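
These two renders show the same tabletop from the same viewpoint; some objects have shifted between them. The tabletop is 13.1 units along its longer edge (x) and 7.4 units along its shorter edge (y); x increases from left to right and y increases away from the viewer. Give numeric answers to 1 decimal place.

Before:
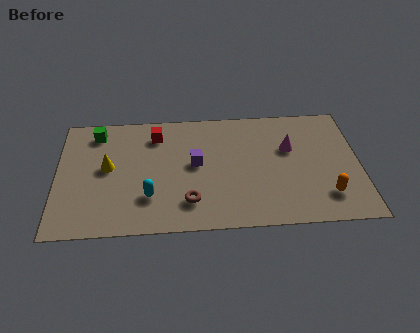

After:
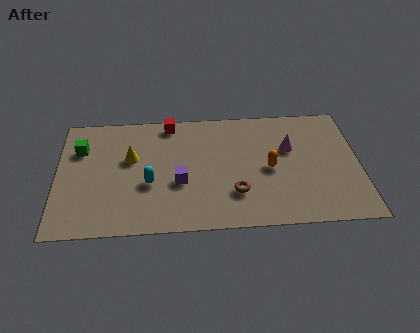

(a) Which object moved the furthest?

the orange capsule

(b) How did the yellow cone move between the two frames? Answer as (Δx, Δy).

(1.0, 0.5)

The yellow cone started near (2.2, 4.0) and ended near (3.2, 4.5).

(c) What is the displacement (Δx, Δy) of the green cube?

(-0.7, -1.0)

The green cube was at about (1.7, 6.2) and moved to about (1.0, 5.2).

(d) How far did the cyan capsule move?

0.8

The cyan capsule was near (4.0, 2.1) before and (4.0, 2.9) after, so it travelled √(0.0² + 0.8²) ≈ 0.8 units.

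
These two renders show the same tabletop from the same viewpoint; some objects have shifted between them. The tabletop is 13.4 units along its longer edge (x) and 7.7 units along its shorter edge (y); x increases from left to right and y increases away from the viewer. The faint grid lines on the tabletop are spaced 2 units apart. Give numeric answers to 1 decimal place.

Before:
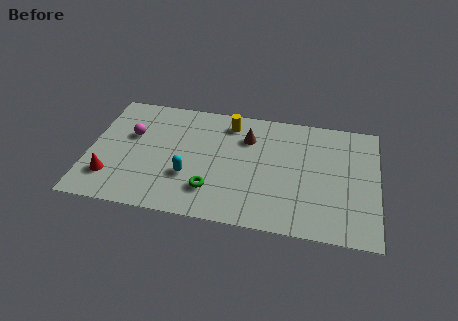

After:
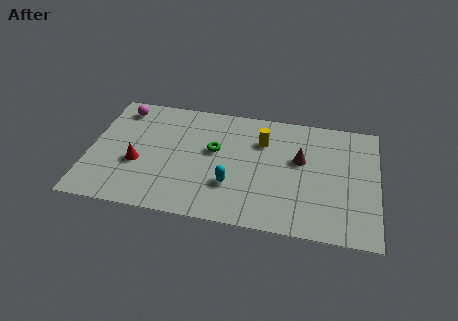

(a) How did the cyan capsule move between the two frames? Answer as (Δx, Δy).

(2.0, -0.2)

The cyan capsule was at about (4.7, 2.6) and moved to about (6.7, 2.4).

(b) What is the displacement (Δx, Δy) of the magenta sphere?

(-0.6, 1.7)

From the two frames, the magenta sphere sits at roughly (1.9, 4.8) before and (1.3, 6.5) after.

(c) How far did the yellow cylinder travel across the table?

1.8

The yellow cylinder moved from about (6.4, 6.4) to (8.0, 5.5), a distance of √(1.6² + 0.9²) ≈ 1.8.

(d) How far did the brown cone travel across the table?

2.7

The brown cone moved from about (7.3, 5.6) to (9.8, 4.6), a distance of √(2.5² + 1.0²) ≈ 2.7.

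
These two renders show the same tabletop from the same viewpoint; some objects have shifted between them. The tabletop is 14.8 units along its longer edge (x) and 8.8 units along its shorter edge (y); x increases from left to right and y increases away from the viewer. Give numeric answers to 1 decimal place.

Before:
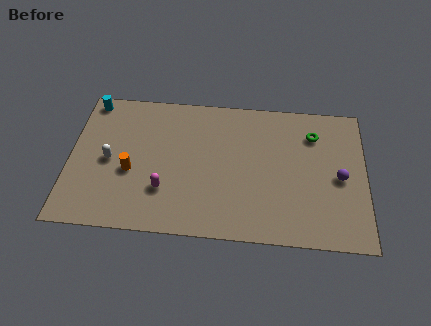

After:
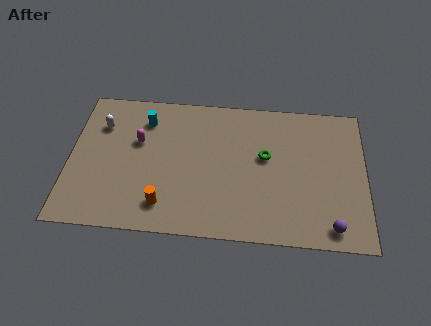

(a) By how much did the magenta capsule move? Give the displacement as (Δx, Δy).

(-1.4, 2.9)

From the two frames, the magenta capsule sits at roughly (4.8, 2.6) before and (3.4, 5.5) after.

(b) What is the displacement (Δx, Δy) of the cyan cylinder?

(2.8, -1.0)

The cyan cylinder was at about (0.9, 7.9) and moved to about (3.7, 6.9).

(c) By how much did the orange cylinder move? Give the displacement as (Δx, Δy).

(1.7, -1.9)

From the two frames, the orange cylinder sits at roughly (3.1, 3.6) before and (4.8, 1.7) after.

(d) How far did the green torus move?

2.9

From (12.2, 6.7) to (9.8, 5.1), the green torus covered √(2.4² + 1.6²) ≈ 2.9 units.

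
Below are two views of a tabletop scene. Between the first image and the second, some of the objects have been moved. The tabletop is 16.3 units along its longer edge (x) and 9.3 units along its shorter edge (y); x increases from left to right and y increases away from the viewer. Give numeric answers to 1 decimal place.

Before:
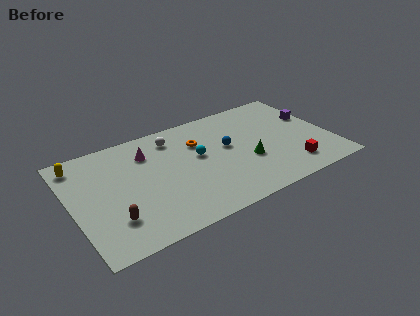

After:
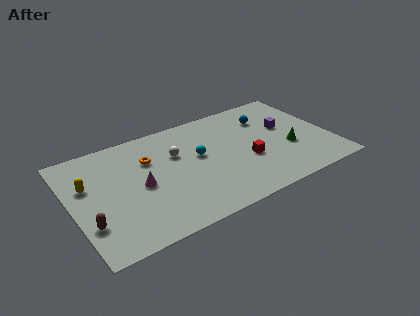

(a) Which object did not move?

the cyan sphere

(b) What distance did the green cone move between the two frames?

2.7

The green cone moved from about (10.9, 3.5) to (13.6, 3.5), a distance of √(2.7² + 0.0²) ≈ 2.7.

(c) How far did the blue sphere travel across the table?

3.2

The blue sphere was near (9.9, 5.3) before and (12.7, 6.9) after, so it travelled √(2.8² + 1.6²) ≈ 3.2 units.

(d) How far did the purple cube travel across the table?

1.8

The purple cube moved from about (15.5, 5.8) to (13.7, 5.5), a distance of √(1.8² + 0.3²) ≈ 1.8.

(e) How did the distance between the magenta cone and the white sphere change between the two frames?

+1.2

The distance was about 1.8 in the first image and 3.0 in the second, so they moved 1.2 units further apart.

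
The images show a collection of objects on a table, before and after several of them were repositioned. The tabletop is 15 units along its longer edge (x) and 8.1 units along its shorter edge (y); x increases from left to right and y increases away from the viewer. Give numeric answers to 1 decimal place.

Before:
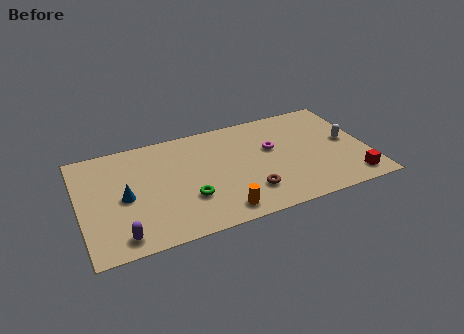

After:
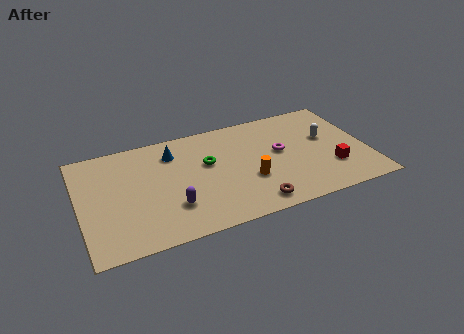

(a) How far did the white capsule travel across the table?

1.2

The white capsule was near (14.0, 4.2) before and (13.0, 4.8) after, so it travelled √(1.0² + 0.6²) ≈ 1.2 units.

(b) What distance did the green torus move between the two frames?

2.6

The green torus was near (5.5, 2.6) before and (6.7, 4.9) after, so it travelled √(1.2² + 2.3²) ≈ 2.6 units.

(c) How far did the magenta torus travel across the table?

0.6

The magenta torus was near (10.1, 4.9) before and (10.5, 4.5) after, so it travelled √(0.4² + 0.4²) ≈ 0.6 units.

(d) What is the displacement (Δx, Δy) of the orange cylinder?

(1.7, 1.8)

From the two frames, the orange cylinder sits at roughly (7.0, 1.1) before and (8.7, 2.9) after.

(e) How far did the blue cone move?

3.7

The blue cone moved from about (2.3, 3.8) to (5.0, 6.3), a distance of √(2.7² + 2.5²) ≈ 3.7.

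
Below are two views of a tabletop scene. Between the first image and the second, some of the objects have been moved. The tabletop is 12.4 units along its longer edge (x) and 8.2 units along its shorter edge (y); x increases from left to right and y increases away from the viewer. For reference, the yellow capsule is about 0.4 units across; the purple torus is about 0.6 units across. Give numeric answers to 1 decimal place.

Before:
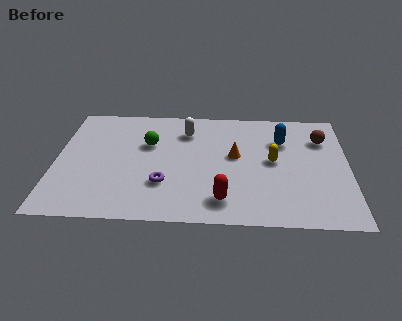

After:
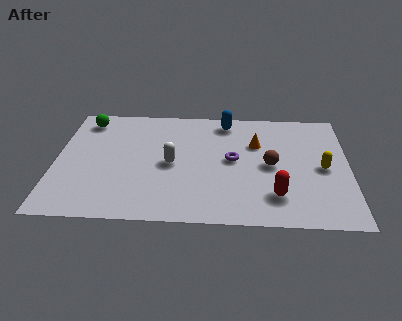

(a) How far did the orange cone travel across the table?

1.3

From (7.6, 4.6) to (8.5, 5.5), the orange cone covered √(0.9² + 0.9²) ≈ 1.3 units.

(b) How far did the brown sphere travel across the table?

3.0

The brown sphere moved from about (11.3, 6.0) to (9.1, 4.0), a distance of √(2.2² + 2.0²) ≈ 3.0.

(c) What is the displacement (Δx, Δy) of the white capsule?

(-0.6, -2.4)

The white capsule was at about (5.5, 6.3) and moved to about (4.9, 3.9).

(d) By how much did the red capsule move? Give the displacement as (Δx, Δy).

(2.2, 0.4)

The red capsule started near (7.1, 1.5) and ended near (9.3, 1.9).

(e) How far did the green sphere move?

3.1

The green sphere moved from about (3.9, 5.3) to (1.2, 6.9), a distance of √(2.7² + 1.6²) ≈ 3.1.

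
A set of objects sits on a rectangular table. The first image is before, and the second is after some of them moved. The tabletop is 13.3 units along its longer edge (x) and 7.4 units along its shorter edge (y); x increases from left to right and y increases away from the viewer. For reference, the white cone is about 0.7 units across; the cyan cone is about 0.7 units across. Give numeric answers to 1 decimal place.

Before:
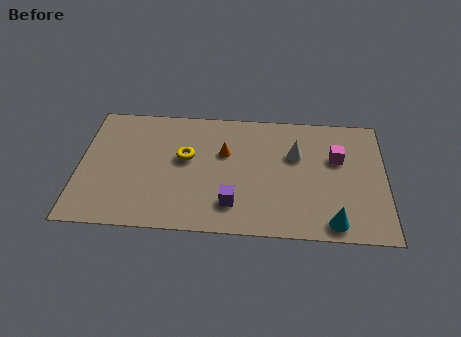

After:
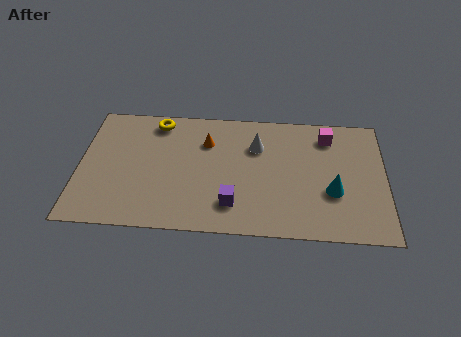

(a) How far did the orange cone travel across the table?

1.0

The orange cone moved from about (6.3, 4.7) to (5.5, 5.3), a distance of √(0.8² + 0.6²) ≈ 1.0.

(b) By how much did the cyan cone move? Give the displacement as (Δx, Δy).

(0.0, 1.8)

The cyan cone was at about (11.0, 0.9) and moved to about (11.0, 2.7).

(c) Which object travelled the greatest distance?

the yellow torus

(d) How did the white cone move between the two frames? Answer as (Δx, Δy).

(-1.7, 0.4)

From the two frames, the white cone sits at roughly (9.4, 4.8) before and (7.7, 5.2) after.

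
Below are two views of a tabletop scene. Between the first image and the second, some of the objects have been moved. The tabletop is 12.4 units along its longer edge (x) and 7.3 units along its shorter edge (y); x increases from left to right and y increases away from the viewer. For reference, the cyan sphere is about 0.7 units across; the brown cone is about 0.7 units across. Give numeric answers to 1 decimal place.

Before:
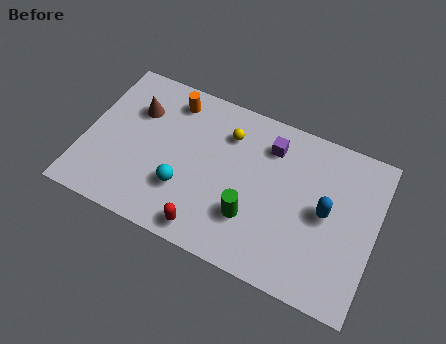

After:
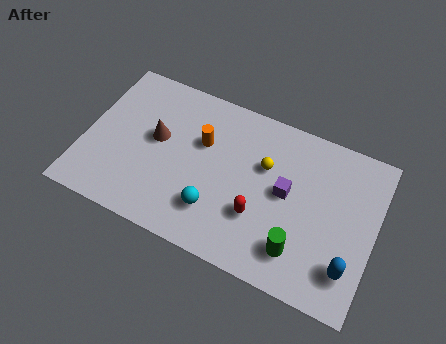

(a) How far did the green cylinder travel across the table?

2.2

The green cylinder moved from about (7.3, 2.2) to (9.4, 1.6), a distance of √(2.1² + 0.6²) ≈ 2.2.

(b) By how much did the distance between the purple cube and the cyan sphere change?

-1.3

The distance was about 4.7 in the first image and 3.4 in the second, so they moved 1.3 units closer together.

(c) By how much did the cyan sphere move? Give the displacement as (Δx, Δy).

(1.4, -0.4)

From the two frames, the cyan sphere sits at roughly (4.4, 2.3) before and (5.8, 1.9) after.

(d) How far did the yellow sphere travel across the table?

1.9

The yellow sphere was near (5.9, 5.5) before and (7.6, 4.7) after, so it travelled √(1.7² + 0.8²) ≈ 1.9 units.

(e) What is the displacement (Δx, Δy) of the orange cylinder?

(1.5, -1.4)

From the two frames, the orange cylinder sits at roughly (3.4, 6.1) before and (4.9, 4.7) after.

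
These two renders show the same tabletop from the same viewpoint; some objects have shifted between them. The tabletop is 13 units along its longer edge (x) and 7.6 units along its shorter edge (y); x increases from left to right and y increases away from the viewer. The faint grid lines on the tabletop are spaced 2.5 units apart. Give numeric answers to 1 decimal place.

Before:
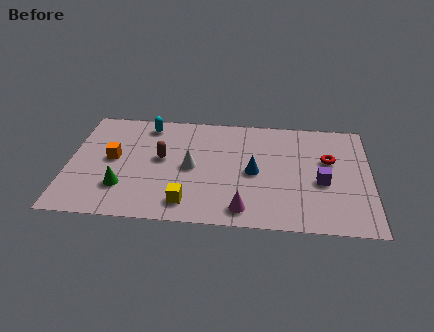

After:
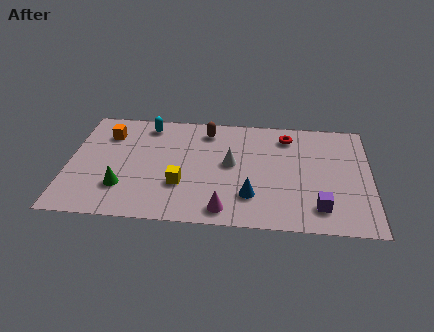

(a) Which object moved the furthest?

the brown capsule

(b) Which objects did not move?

the green cone and the cyan capsule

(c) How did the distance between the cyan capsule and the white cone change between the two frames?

+1.0

They were about 3.4 units apart before and 4.4 after — 1.0 units further apart.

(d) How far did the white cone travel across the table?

1.7

The white cone was near (5.3, 3.7) before and (7.0, 4.1) after, so it travelled √(1.7² + 0.4²) ≈ 1.7 units.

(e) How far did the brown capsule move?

2.8

The brown capsule moved from about (4.0, 4.2) to (5.9, 6.3), a distance of √(1.9² + 2.1²) ≈ 2.8.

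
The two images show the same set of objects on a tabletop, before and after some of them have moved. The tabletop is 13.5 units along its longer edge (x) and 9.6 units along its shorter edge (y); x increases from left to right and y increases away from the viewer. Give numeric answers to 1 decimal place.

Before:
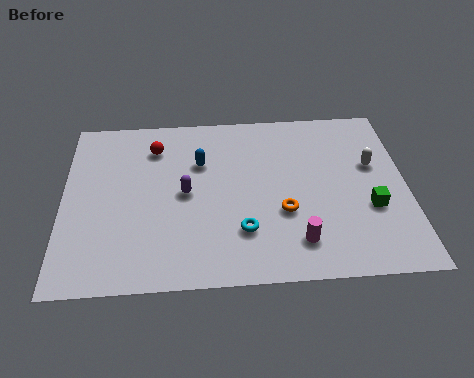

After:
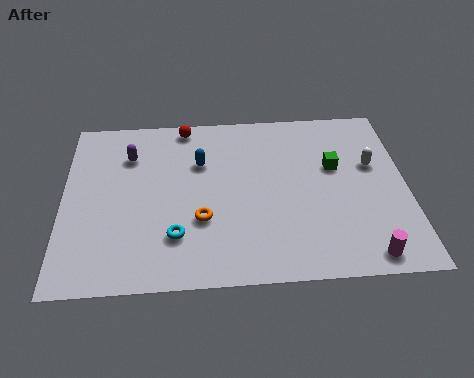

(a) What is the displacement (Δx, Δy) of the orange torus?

(-3.2, -0.2)

The orange torus started near (8.6, 3.5) and ended near (5.4, 3.3).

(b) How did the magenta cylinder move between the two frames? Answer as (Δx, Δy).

(2.6, -0.9)

From the two frames, the magenta cylinder sits at roughly (9.1, 1.9) before and (11.7, 1.0) after.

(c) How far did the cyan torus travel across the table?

2.6

From (7.0, 2.6) to (4.4, 2.5), the cyan torus covered √(2.6² + 0.1²) ≈ 2.6 units.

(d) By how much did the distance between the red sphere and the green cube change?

-2.8

They were about 9.3 units apart before and 6.5 after — 2.8 units closer together.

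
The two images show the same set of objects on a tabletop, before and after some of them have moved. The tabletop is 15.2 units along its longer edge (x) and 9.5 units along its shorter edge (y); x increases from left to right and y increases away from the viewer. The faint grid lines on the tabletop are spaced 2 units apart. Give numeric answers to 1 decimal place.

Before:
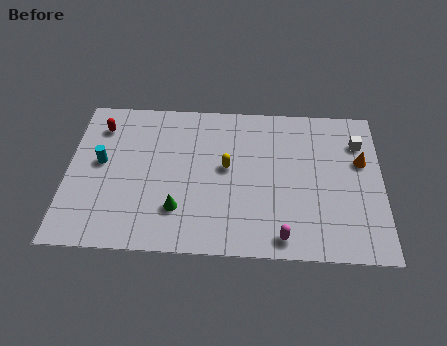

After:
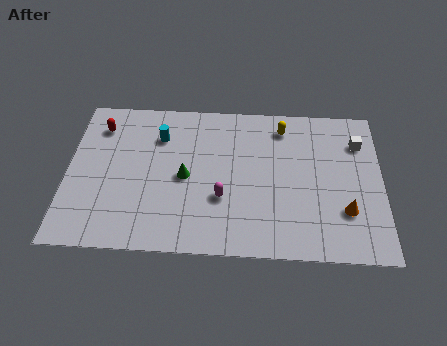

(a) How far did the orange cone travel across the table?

3.2

The orange cone was near (14.2, 5.9) before and (13.4, 2.8) after, so it travelled √(0.8² + 3.1²) ≈ 3.2 units.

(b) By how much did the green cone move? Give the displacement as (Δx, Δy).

(0.3, 2.0)

From the two frames, the green cone sits at roughly (5.4, 2.5) before and (5.7, 4.5) after.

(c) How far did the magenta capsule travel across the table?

3.6

The magenta capsule was near (10.4, 1.1) before and (7.5, 3.3) after, so it travelled √(2.9² + 2.2²) ≈ 3.6 units.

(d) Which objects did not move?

the red capsule and the white cube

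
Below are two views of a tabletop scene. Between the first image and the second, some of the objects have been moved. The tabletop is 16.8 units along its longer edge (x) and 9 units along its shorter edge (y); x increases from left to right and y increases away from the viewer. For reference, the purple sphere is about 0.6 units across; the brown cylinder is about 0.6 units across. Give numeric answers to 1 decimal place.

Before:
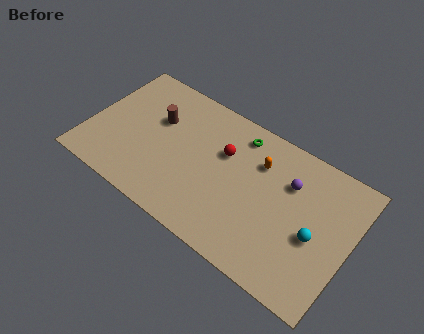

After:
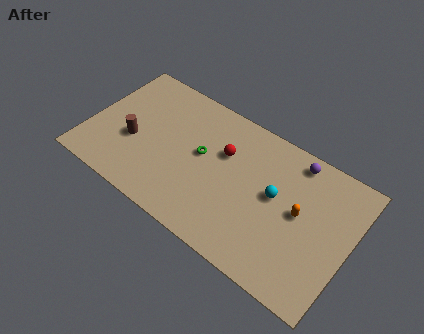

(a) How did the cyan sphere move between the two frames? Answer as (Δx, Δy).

(-2.7, 1.1)

The cyan sphere was at about (14.7, 3.9) and moved to about (12.0, 5.0).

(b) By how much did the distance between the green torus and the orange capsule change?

+4.5

Before: roughly 1.9 units apart; after: 6.4. That's 4.5 units further apart.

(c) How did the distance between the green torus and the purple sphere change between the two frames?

+2.6

They were about 3.7 units apart before and 6.3 after — 2.6 units further apart.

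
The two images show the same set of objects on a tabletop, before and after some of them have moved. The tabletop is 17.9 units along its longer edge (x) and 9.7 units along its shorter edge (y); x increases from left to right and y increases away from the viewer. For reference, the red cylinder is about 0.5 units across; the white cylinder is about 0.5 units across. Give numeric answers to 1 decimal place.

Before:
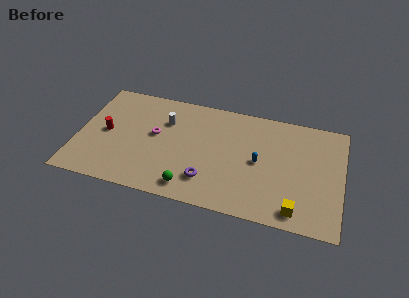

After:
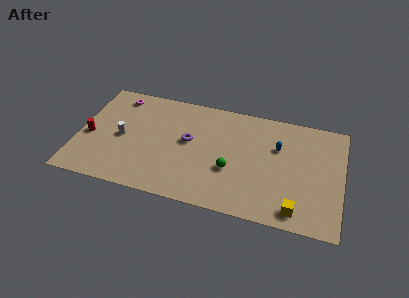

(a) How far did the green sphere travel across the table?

3.4

From (7.9, 1.4) to (10.5, 3.6), the green sphere covered √(2.6² + 2.2²) ≈ 3.4 units.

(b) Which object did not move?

the yellow cube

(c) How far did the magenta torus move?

4.0

From (5.2, 5.4) to (2.4, 8.3), the magenta torus covered √(2.8² + 2.9²) ≈ 4.0 units.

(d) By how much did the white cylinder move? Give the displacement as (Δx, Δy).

(-2.8, -2.2)

The white cylinder started near (5.8, 6.8) and ended near (3.0, 4.6).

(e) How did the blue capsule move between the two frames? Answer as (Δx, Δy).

(1.2, 1.6)

The blue capsule started near (12.3, 4.8) and ended near (13.5, 6.4).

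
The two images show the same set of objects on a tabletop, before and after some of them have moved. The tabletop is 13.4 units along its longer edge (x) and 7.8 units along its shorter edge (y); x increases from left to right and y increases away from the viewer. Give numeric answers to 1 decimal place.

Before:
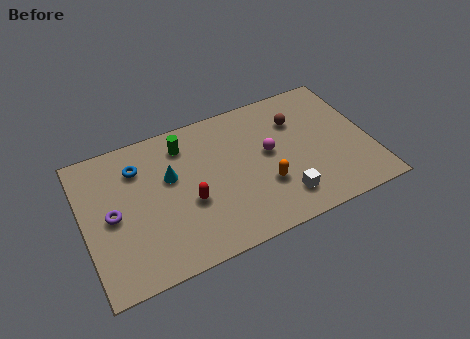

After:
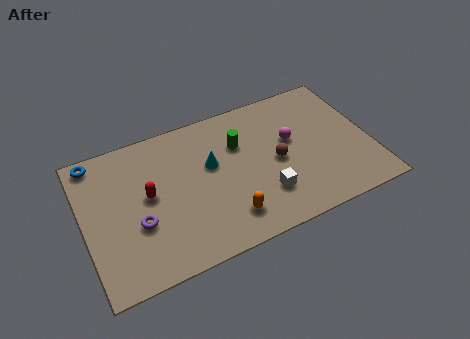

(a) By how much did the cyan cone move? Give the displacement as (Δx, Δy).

(1.9, -0.1)

The cyan cone was at about (4.1, 4.8) and moved to about (6.0, 4.7).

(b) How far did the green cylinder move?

2.7

The green cylinder moved from about (4.9, 6.3) to (7.4, 5.3), a distance of √(2.5² + 1.0²) ≈ 2.7.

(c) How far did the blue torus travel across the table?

2.2

The blue torus moved from about (2.7, 5.9) to (0.8, 7.0), a distance of √(1.9² + 1.1²) ≈ 2.2.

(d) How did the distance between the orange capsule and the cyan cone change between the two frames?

-1.6

The distance was about 4.7 in the first image and 3.1 in the second, so they moved 1.6 units closer together.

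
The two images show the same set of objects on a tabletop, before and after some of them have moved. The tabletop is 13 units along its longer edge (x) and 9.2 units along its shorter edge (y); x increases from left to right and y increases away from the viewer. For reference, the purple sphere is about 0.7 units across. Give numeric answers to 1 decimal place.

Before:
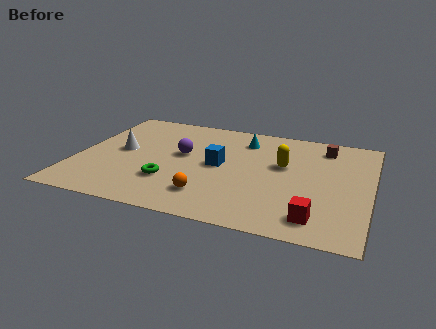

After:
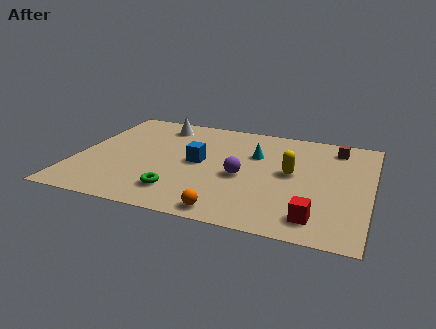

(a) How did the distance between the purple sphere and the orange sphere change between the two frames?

-0.4

The distance was about 3.5 in the first image and 3.1 in the second, so they moved 0.4 units closer together.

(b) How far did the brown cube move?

0.5

The brown cube moved from about (10.8, 7.6) to (11.3, 7.7), a distance of √(0.5² + 0.1²) ≈ 0.5.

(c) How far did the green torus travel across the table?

0.9

From (4.3, 2.7) to (4.8, 1.9), the green torus covered √(0.5² + 0.8²) ≈ 0.9 units.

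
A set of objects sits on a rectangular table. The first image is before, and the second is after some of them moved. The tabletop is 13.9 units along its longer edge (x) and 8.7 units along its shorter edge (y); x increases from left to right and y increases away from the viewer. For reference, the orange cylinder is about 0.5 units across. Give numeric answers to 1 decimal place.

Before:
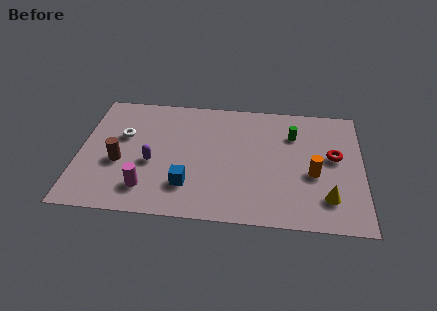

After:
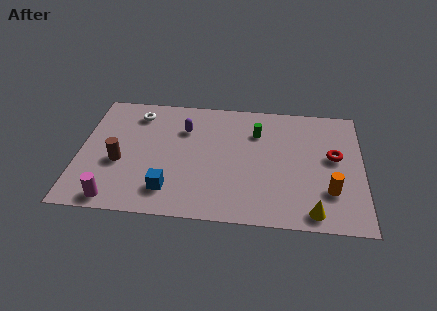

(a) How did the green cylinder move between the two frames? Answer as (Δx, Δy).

(-1.8, 0.0)

The green cylinder was at about (10.5, 6.3) and moved to about (8.7, 6.3).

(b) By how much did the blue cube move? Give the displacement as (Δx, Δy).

(-0.9, -0.4)

The blue cube started near (5.4, 2.2) and ended near (4.5, 1.8).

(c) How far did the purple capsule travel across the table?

3.0

From (3.6, 3.6) to (5.1, 6.2), the purple capsule covered √(1.5² + 2.6²) ≈ 3.0 units.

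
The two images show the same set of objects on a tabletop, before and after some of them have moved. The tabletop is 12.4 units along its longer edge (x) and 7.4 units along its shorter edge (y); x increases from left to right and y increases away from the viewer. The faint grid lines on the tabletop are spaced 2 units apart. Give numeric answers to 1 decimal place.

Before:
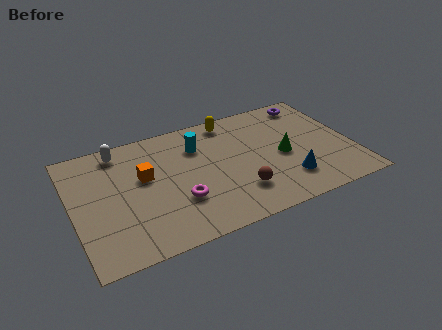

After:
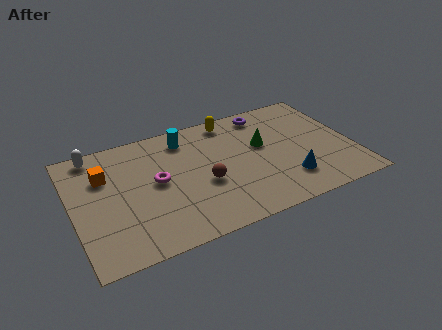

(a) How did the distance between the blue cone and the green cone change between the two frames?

+1.1

The distance was about 1.6 in the first image and 2.7 in the second, so they moved 1.1 units further apart.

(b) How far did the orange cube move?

1.8

The orange cube moved from about (3.2, 4.4) to (1.5, 5.1), a distance of √(1.7² + 0.7²) ≈ 1.8.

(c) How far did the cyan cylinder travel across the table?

0.9

From (5.7, 5.4) to (5.2, 6.1), the cyan cylinder covered √(0.5² + 0.7²) ≈ 0.9 units.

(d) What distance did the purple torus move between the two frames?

2.1

From (11.0, 6.4) to (8.9, 6.4), the purple torus covered √(2.1² + 0.0²) ≈ 2.1 units.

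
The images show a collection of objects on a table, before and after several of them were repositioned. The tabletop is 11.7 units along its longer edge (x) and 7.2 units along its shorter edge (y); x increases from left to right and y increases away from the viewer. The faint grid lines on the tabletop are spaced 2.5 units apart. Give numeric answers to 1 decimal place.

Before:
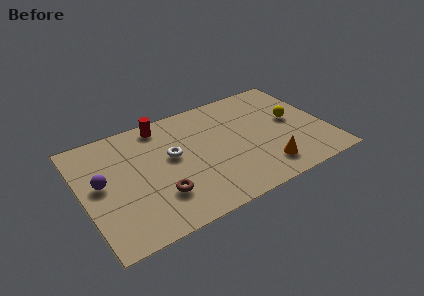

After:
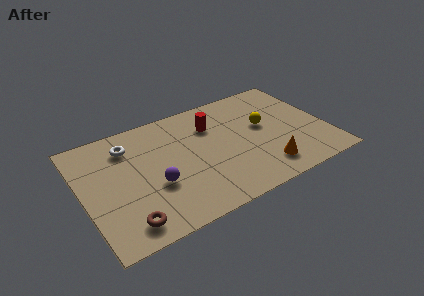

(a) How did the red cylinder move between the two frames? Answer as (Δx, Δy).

(2.3, -1.1)

From the two frames, the red cylinder sits at roughly (4.1, 6.3) before and (6.4, 5.2) after.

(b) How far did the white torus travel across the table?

2.4

The white torus was near (4.3, 4.1) before and (2.4, 5.6) after, so it travelled √(1.9² + 1.5²) ≈ 2.4 units.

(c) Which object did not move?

the orange cone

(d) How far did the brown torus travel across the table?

1.9

From (3.4, 2.0) to (1.7, 1.1), the brown torus covered √(1.7² + 0.9²) ≈ 1.9 units.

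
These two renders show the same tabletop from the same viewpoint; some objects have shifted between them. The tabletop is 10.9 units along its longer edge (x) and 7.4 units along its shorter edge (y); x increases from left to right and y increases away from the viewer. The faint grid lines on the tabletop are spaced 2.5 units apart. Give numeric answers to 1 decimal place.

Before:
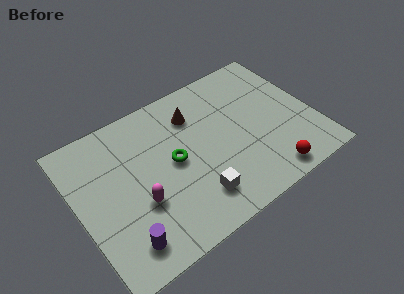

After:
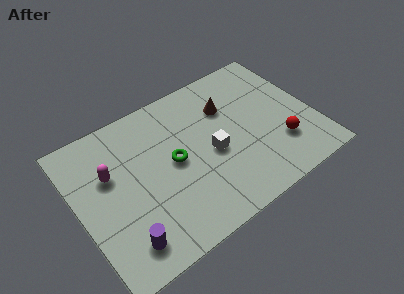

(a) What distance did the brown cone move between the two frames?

1.6

From (5.7, 5.6) to (7.2, 5.2), the brown cone covered √(1.5² + 0.4²) ≈ 1.6 units.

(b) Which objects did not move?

the purple cylinder and the green torus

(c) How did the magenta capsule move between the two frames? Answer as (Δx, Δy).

(-1.0, 2.0)

From the two frames, the magenta capsule sits at roughly (2.6, 2.7) before and (1.6, 4.7) after.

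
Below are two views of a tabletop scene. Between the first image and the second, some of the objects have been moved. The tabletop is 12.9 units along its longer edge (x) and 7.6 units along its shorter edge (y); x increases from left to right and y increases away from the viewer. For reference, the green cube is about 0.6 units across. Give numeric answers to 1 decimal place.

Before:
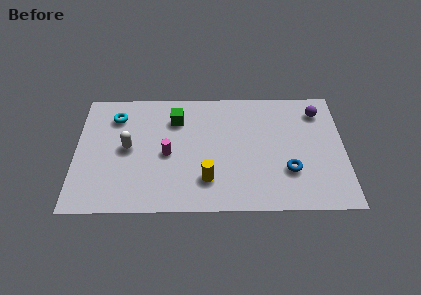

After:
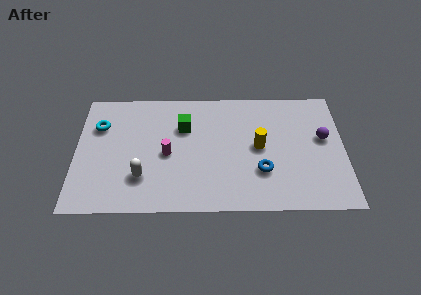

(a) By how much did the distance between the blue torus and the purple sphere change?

-0.4

They were about 4.0 units apart before and 3.6 after — 0.4 units closer together.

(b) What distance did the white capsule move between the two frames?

1.9

The white capsule moved from about (2.5, 3.9) to (3.2, 2.1), a distance of √(0.7² + 1.8²) ≈ 1.9.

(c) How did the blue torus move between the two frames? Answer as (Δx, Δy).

(-1.3, 0.0)

From the two frames, the blue torus sits at roughly (10.2, 2.4) before and (8.9, 2.4) after.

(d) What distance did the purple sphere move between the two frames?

1.7

The purple sphere was near (11.7, 6.1) before and (11.9, 4.4) after, so it travelled √(0.2² + 1.7²) ≈ 1.7 units.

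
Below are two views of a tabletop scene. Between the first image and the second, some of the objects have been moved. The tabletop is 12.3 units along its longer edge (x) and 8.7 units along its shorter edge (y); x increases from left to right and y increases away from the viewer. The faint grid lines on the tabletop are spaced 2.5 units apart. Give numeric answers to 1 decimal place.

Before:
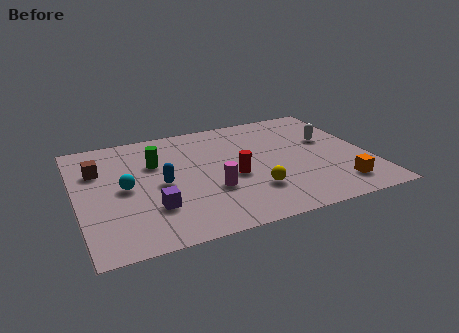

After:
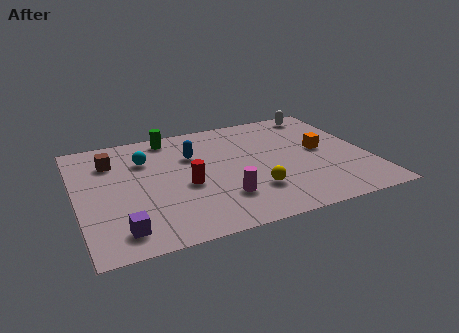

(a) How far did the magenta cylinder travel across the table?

0.8

The magenta cylinder moved from about (5.5, 3.0) to (5.9, 2.3), a distance of √(0.4² + 0.7²) ≈ 0.8.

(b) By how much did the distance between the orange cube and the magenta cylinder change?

-0.3

They were about 5.4 units apart before and 5.1 after — 0.3 units closer together.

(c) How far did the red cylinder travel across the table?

2.0

The red cylinder moved from about (6.5, 3.7) to (4.5, 3.7), a distance of √(2.0² + 0.0²) ≈ 2.0.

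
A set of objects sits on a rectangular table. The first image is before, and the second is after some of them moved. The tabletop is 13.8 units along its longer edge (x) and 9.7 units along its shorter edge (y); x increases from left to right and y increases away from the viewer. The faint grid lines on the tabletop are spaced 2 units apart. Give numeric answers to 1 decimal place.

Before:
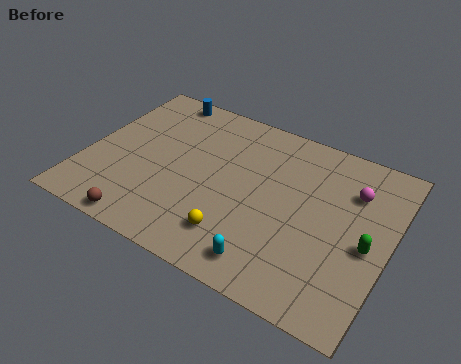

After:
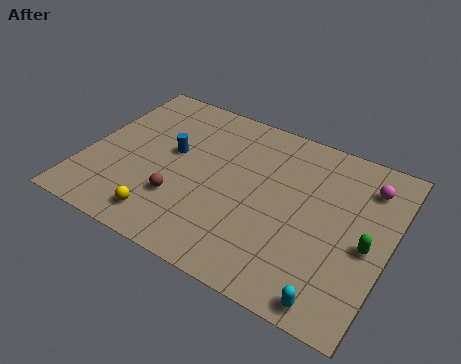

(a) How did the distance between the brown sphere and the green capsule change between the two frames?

-1.8

Before: roughly 10.2 units apart; after: 8.4. That's 1.8 units closer together.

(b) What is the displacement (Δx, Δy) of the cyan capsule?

(3.0, -0.5)

The cyan capsule was at about (8.9, 1.4) and moved to about (11.9, 0.9).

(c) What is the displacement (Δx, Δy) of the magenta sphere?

(0.6, 0.6)

The magenta sphere was at about (11.9, 7.0) and moved to about (12.5, 7.6).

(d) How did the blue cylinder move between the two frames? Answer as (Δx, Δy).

(1.2, -3.3)

The blue cylinder started near (2.6, 8.8) and ended near (3.8, 5.5).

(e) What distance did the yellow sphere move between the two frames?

3.3

The yellow sphere moved from about (7.3, 2.1) to (4.1, 1.5), a distance of √(3.2² + 0.6²) ≈ 3.3.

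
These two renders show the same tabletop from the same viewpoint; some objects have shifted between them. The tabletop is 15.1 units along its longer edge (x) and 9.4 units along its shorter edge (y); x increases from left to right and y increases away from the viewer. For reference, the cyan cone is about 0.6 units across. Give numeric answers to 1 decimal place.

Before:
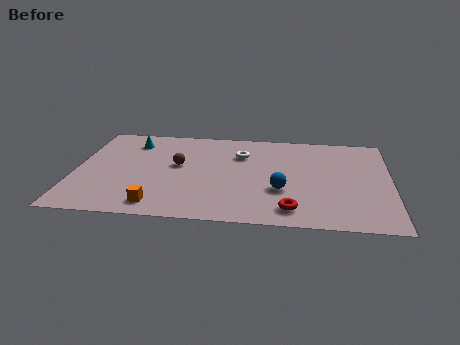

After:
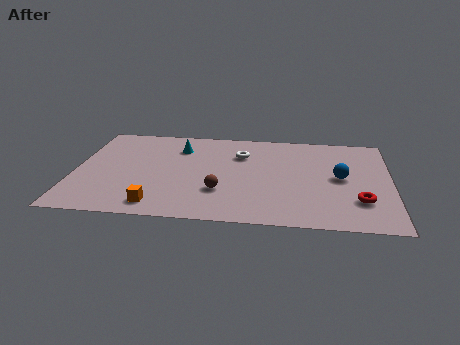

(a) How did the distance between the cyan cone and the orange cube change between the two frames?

-0.5

They were about 6.4 units apart before and 5.9 after — 0.5 units closer together.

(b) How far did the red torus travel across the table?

3.4

From (10.4, 1.5) to (13.6, 2.6), the red torus covered √(3.2² + 1.1²) ≈ 3.4 units.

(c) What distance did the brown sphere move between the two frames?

3.2

From (4.9, 5.3) to (7.0, 2.9), the brown sphere covered √(2.1² + 2.4²) ≈ 3.2 units.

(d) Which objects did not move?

the orange cube and the white torus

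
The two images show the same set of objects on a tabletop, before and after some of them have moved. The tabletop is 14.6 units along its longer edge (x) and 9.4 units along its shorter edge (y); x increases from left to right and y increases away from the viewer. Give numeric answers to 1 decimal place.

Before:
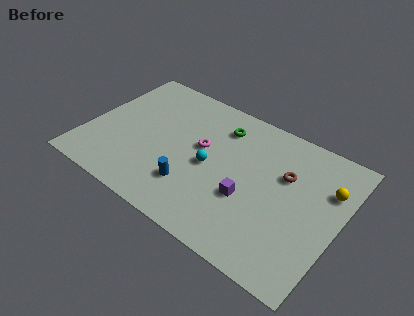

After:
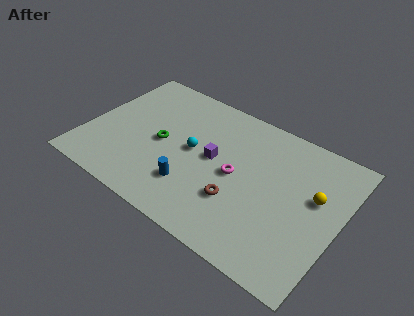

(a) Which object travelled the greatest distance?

the green torus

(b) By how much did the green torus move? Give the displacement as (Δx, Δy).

(-3.0, -2.9)

From the two frames, the green torus sits at roughly (7.3, 7.4) before and (4.3, 4.5) after.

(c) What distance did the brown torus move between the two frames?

3.8

From (11.3, 6.1) to (9.1, 3.0), the brown torus covered √(2.2² + 3.1²) ≈ 3.8 units.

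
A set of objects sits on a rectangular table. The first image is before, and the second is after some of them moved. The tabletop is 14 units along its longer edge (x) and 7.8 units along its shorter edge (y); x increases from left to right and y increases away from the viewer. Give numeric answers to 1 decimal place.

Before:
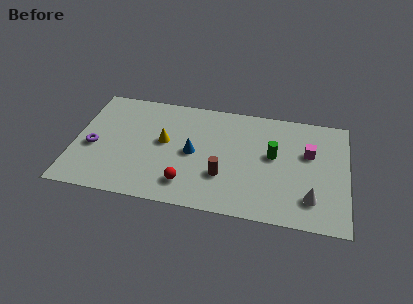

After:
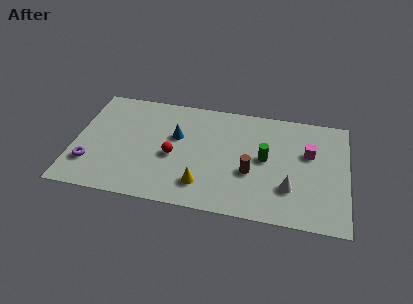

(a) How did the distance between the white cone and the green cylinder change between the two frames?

-1.1

The distance was about 3.3 in the first image and 2.2 in the second, so they moved 1.1 units closer together.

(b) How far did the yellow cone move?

3.3

The yellow cone was near (4.6, 4.3) before and (6.7, 1.7) after, so it travelled √(2.1² + 2.6²) ≈ 3.3 units.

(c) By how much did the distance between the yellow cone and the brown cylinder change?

-0.9

Before: roughly 3.6 units apart; after: 2.7. That's 0.9 units closer together.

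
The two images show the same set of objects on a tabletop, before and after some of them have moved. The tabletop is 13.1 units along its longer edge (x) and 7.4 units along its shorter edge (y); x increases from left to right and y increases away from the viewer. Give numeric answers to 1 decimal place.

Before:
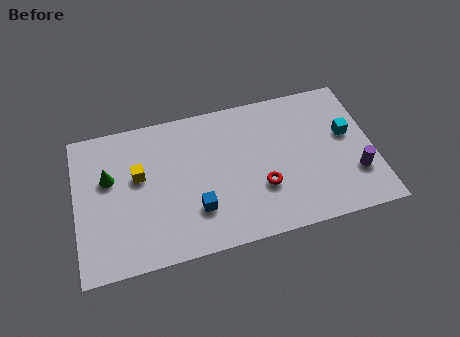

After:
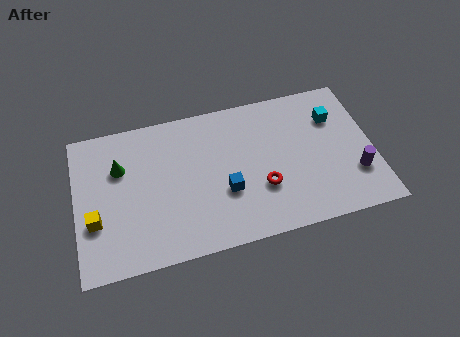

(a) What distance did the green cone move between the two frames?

0.6

The green cone was near (1.5, 4.6) before and (2.0, 5.0) after, so it travelled √(0.5² + 0.4²) ≈ 0.6 units.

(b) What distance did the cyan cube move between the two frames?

1.1

The cyan cube was near (12.0, 4.3) before and (11.5, 5.3) after, so it travelled √(0.5² + 1.0²) ≈ 1.1 units.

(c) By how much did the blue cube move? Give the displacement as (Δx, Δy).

(1.3, 0.6)

From the two frames, the blue cube sits at roughly (5.2, 2.1) before and (6.5, 2.7) after.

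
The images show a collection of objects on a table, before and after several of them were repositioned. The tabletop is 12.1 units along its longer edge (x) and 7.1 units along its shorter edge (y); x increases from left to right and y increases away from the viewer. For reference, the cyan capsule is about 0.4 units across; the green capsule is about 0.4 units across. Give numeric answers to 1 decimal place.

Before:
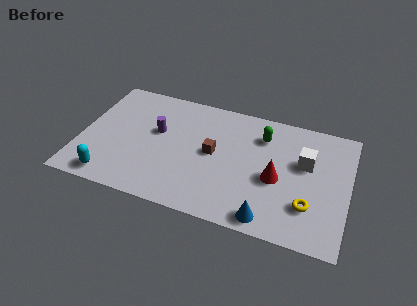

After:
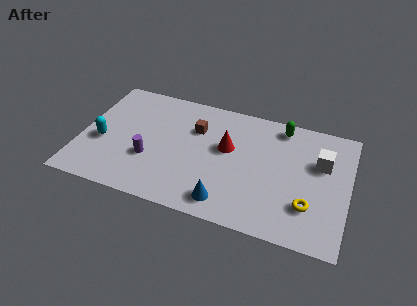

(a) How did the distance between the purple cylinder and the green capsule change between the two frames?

+1.9

The distance was about 4.9 in the first image and 6.8 in the second, so they moved 1.9 units further apart.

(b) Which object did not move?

the yellow torus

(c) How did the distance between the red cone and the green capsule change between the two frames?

+0.6

The distance was about 2.4 in the first image and 3.0 in the second, so they moved 0.6 units further apart.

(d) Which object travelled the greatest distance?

the red cone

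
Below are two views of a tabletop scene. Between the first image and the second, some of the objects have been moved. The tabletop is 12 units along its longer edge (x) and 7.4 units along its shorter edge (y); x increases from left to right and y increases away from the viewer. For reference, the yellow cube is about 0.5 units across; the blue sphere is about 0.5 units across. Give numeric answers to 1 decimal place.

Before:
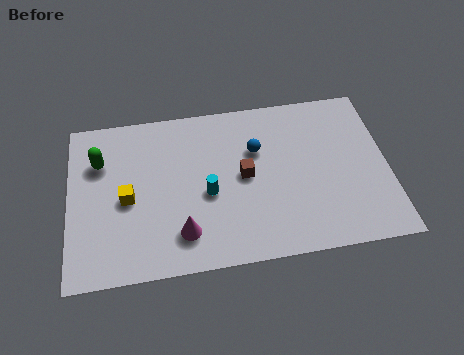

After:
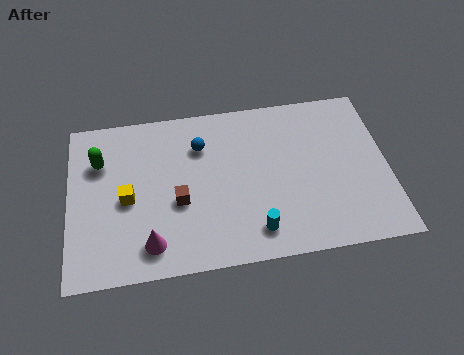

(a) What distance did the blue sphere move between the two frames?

2.2

From (7.1, 4.9) to (5.0, 5.4), the blue sphere covered √(2.1² + 0.5²) ≈ 2.2 units.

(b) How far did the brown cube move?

2.6

The brown cube was near (6.6, 3.8) before and (4.1, 3.0) after, so it travelled √(2.5² + 0.8²) ≈ 2.6 units.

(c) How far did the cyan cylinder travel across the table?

2.5

From (5.2, 3.2) to (6.9, 1.3), the cyan cylinder covered √(1.7² + 1.9²) ≈ 2.5 units.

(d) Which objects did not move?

the yellow cube and the green capsule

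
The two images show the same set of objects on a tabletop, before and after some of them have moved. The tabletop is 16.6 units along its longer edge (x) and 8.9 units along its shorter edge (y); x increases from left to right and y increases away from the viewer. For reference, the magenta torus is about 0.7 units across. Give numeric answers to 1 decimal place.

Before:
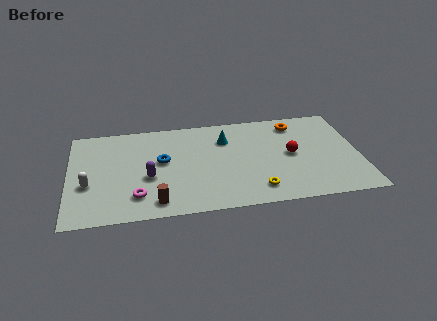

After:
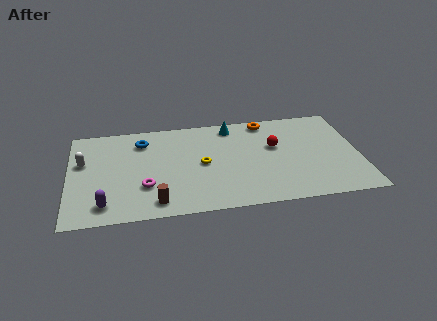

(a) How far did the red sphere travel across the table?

1.3

The red sphere moved from about (12.7, 4.5) to (11.8, 5.4), a distance of √(0.9² + 0.9²) ≈ 1.3.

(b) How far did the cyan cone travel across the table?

1.3

The cyan cone moved from about (9.0, 6.5) to (9.4, 7.7), a distance of √(0.4² + 1.2²) ≈ 1.3.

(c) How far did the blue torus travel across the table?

2.3

From (5.3, 5.0) to (4.2, 7.0), the blue torus covered √(1.1² + 2.0²) ≈ 2.3 units.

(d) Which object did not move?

the brown cylinder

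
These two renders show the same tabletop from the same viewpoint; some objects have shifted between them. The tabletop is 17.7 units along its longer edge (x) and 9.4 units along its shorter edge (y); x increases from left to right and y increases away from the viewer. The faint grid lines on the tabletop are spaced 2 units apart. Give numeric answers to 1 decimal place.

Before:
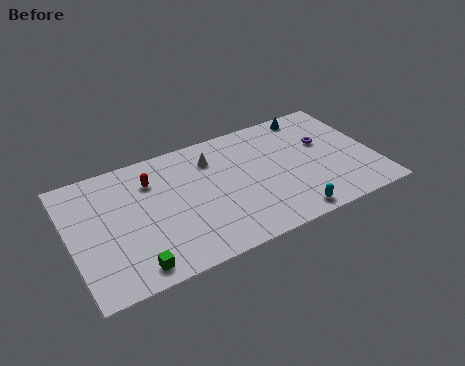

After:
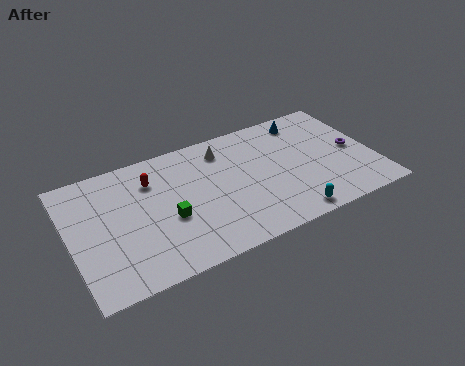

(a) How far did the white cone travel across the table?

0.8

The white cone moved from about (8.5, 7.2) to (9.2, 7.6), a distance of √(0.7² + 0.4²) ≈ 0.8.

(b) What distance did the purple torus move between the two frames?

2.0

The purple torus was near (15.0, 5.8) before and (16.6, 4.6) after, so it travelled √(1.6² + 1.2²) ≈ 2.0 units.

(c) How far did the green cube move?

3.5

From (3.2, 1.2) to (5.5, 3.8), the green cube covered √(2.3² + 2.6²) ≈ 3.5 units.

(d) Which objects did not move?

the red capsule and the cyan capsule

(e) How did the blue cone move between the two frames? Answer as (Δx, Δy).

(-0.4, -0.4)

The blue cone started near (14.6, 8.4) and ended near (14.2, 8.0).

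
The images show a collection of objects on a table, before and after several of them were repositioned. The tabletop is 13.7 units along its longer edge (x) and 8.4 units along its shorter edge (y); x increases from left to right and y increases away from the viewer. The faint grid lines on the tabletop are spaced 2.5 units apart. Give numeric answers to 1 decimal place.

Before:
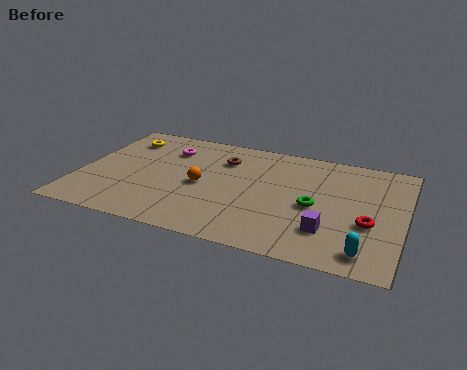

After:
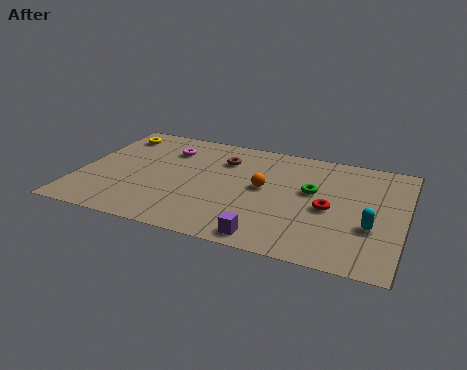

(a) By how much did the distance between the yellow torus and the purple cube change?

-0.8

The distance was about 10.2 in the first image and 9.4 in the second, so they moved 0.8 units closer together.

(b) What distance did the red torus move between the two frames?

1.8

The red torus moved from about (12.3, 3.2) to (10.6, 3.8), a distance of √(1.7² + 0.6²) ≈ 1.8.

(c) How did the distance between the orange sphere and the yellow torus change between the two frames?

+2.5

They were about 4.6 units apart before and 7.1 after — 2.5 units further apart.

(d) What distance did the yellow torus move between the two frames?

0.5

The yellow torus moved from about (1.5, 6.6) to (1.1, 6.9), a distance of √(0.4² + 0.3²) ≈ 0.5.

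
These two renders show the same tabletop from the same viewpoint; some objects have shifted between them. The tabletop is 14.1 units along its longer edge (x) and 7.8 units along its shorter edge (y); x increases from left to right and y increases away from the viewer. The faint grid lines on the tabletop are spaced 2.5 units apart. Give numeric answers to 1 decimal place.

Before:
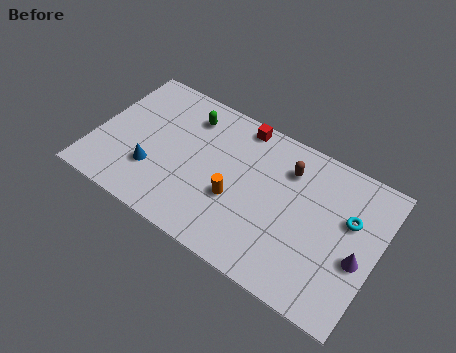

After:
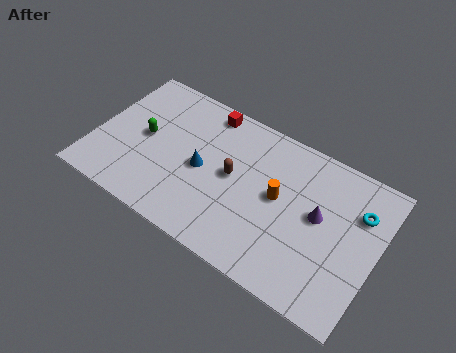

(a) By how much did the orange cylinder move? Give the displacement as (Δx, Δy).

(2.0, 1.2)

From the two frames, the orange cylinder sits at roughly (7.2, 3.0) before and (9.2, 4.2) after.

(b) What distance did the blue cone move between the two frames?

2.6

The blue cone was near (3.1, 2.4) before and (5.4, 3.7) after, so it travelled √(2.3² + 1.3²) ≈ 2.6 units.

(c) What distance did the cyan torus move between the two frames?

0.7

From (12.6, 4.9) to (13.0, 5.5), the cyan torus covered √(0.4² + 0.6²) ≈ 0.7 units.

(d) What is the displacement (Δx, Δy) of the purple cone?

(-2.1, 1.1)

From the two frames, the purple cone sits at roughly (13.3, 3.2) before and (11.2, 4.3) after.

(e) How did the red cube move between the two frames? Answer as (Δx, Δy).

(-1.7, -0.1)

The red cube was at about (6.8, 7.0) and moved to about (5.1, 6.9).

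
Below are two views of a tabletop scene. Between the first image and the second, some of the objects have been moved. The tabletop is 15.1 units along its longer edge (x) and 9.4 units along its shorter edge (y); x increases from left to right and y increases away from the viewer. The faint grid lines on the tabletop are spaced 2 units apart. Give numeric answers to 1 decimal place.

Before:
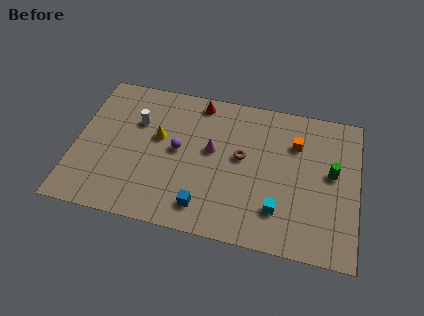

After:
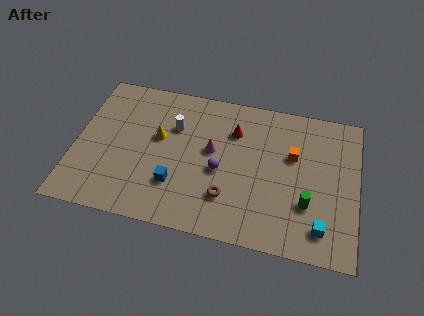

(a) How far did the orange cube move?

0.8

From (11.7, 6.7) to (11.6, 5.9), the orange cube covered √(0.1² + 0.8²) ≈ 0.8 units.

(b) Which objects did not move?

the yellow cone and the magenta cone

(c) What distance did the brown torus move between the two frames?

2.8

The brown torus moved from about (8.9, 5.2) to (8.3, 2.5), a distance of √(0.6² + 2.7²) ≈ 2.8.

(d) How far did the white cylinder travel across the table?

2.0

From (3.2, 6.3) to (5.2, 6.4), the white cylinder covered √(2.0² + 0.1²) ≈ 2.0 units.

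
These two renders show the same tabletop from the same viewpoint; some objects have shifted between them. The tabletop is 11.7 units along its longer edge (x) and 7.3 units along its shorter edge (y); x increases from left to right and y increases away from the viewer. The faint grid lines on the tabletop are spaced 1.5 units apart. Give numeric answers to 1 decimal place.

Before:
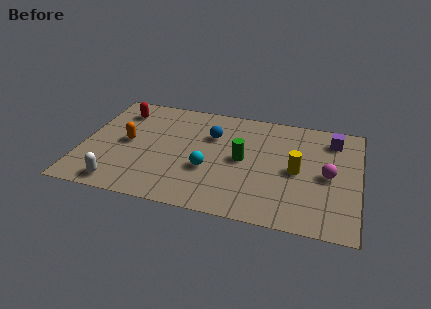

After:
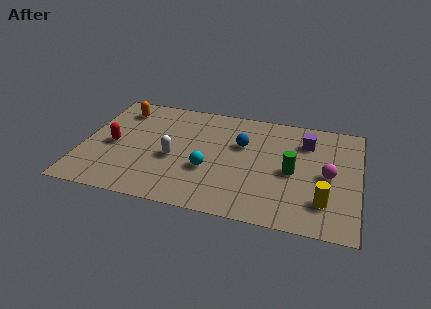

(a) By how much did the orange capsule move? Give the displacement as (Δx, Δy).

(-0.5, 2.2)

The orange capsule was at about (1.9, 3.7) and moved to about (1.4, 5.9).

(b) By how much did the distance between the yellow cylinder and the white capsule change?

-1.2

The distance was about 7.7 in the first image and 6.5 in the second, so they moved 1.2 units closer together.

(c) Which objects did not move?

the magenta sphere and the cyan sphere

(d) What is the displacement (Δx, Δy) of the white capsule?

(2.1, 2.2)

From the two frames, the white capsule sits at roughly (1.8, 0.9) before and (3.9, 3.1) after.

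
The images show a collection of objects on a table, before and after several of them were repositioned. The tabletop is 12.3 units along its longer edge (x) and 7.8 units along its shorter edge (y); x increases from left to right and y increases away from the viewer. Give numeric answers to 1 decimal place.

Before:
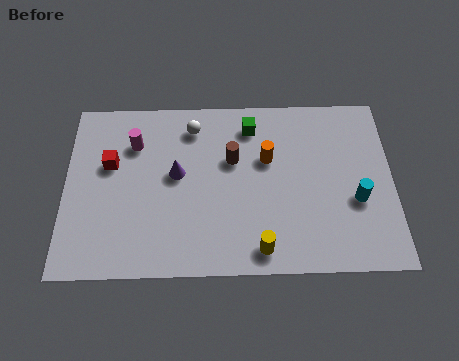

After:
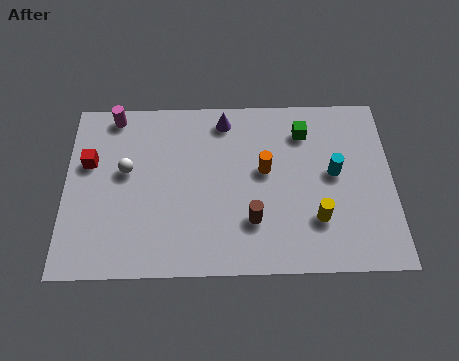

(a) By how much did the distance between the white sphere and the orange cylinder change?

+2.0

Before: roughly 3.2 units apart; after: 5.2. That's 2.0 units further apart.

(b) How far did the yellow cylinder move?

2.4

The yellow cylinder was near (7.3, 1.0) before and (9.4, 2.2) after, so it travelled √(2.1² + 1.2²) ≈ 2.4 units.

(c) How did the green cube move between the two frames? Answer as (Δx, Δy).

(2.0, -0.3)

The green cube started near (7.0, 6.4) and ended near (9.0, 6.1).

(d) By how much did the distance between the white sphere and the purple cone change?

+2.1

They were about 2.2 units apart before and 4.3 after — 2.1 units further apart.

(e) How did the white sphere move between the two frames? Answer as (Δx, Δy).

(-2.5, -1.9)

The white sphere started near (4.8, 6.4) and ended near (2.3, 4.5).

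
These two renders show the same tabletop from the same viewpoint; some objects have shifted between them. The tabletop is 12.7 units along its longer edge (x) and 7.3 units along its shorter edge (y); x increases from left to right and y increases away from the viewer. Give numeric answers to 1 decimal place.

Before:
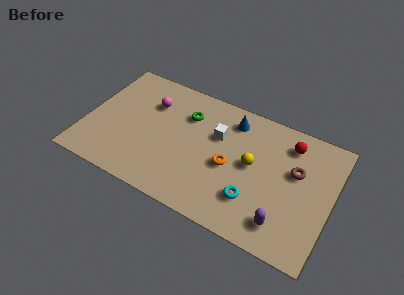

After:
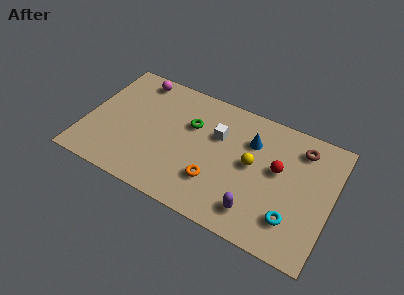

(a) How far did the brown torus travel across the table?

1.4

The brown torus was near (10.8, 4.5) before and (10.9, 5.9) after, so it travelled √(0.1² + 1.4²) ≈ 1.4 units.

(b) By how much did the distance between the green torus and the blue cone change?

+0.7

Before: roughly 2.4 units apart; after: 3.1. That's 0.7 units further apart.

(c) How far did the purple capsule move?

1.4

The purple capsule moved from about (10.5, 1.4) to (9.1, 1.4), a distance of √(1.4² + 0.0²) ≈ 1.4.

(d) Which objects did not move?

the white cube and the yellow sphere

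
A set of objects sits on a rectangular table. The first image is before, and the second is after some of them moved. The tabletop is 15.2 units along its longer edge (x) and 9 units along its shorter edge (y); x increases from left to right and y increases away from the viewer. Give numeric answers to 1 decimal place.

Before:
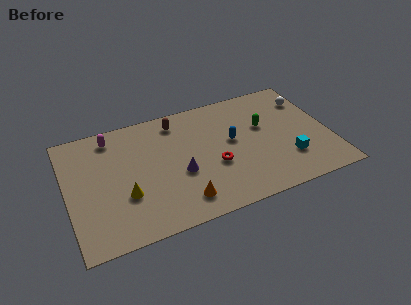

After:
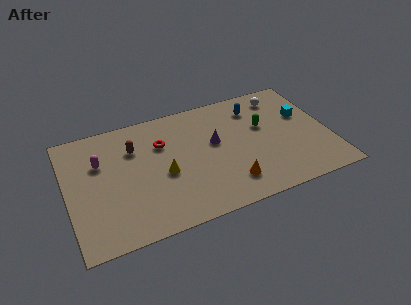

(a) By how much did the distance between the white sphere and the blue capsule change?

-3.4

Before: roughly 5.0 units apart; after: 1.6. That's 3.4 units closer together.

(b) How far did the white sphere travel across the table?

1.7

From (14.3, 6.8) to (12.8, 7.5), the white sphere covered √(1.5² + 0.7²) ≈ 1.7 units.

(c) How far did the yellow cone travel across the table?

2.4

From (3.2, 3.1) to (5.5, 3.9), the yellow cone covered √(2.3² + 0.8²) ≈ 2.4 units.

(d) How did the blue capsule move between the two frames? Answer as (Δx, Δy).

(1.6, 2.1)

The blue capsule started near (9.6, 5.0) and ended near (11.2, 7.1).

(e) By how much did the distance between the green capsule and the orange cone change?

-2.2

The distance was about 6.5 in the first image and 4.3 in the second, so they moved 2.2 units closer together.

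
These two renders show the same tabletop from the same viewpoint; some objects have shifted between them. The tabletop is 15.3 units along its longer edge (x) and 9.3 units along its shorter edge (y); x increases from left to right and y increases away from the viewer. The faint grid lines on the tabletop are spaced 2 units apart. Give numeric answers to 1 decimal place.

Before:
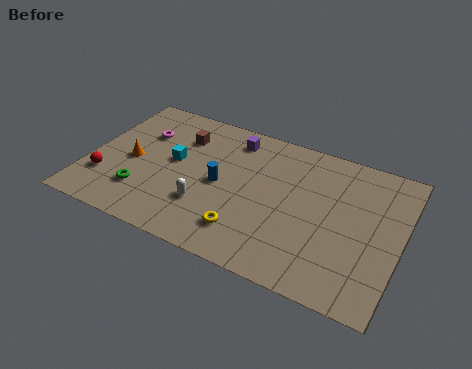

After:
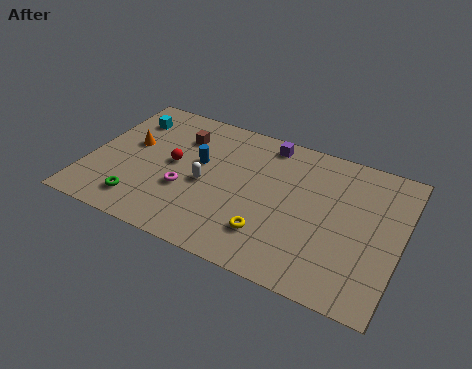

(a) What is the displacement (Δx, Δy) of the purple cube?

(1.7, 0.4)

The purple cube was at about (6.7, 7.8) and moved to about (8.4, 8.2).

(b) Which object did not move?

the brown cube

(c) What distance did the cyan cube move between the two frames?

3.3

The cyan cube was near (4.1, 5.1) before and (1.5, 7.2) after, so it travelled √(2.6² + 2.1²) ≈ 3.3 units.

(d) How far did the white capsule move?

1.4

From (6.0, 2.8) to (5.8, 4.2), the white capsule covered √(0.2² + 1.4²) ≈ 1.4 units.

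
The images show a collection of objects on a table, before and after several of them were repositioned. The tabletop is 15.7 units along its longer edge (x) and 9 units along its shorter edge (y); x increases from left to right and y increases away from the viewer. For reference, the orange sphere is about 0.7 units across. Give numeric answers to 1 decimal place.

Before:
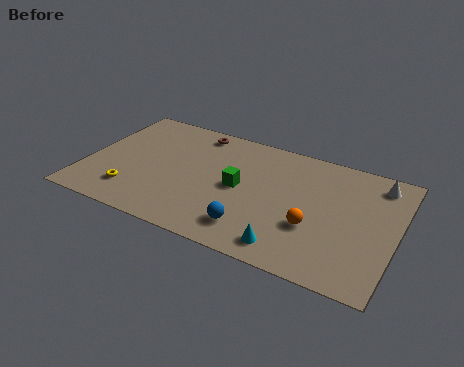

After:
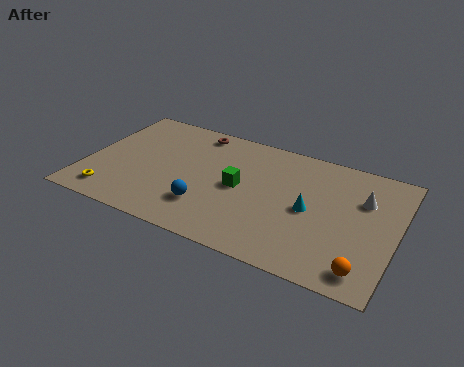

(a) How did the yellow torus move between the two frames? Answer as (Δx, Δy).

(-1.0, -0.6)

The yellow torus was at about (2.6, 2.0) and moved to about (1.6, 1.4).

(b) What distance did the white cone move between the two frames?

1.6

The white cone moved from about (14.5, 7.6) to (13.9, 6.1), a distance of √(0.6² + 1.5²) ≈ 1.6.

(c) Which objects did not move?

the green cube and the brown torus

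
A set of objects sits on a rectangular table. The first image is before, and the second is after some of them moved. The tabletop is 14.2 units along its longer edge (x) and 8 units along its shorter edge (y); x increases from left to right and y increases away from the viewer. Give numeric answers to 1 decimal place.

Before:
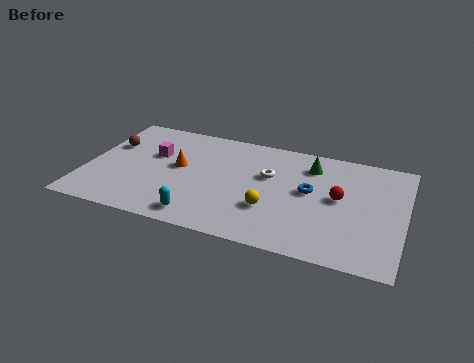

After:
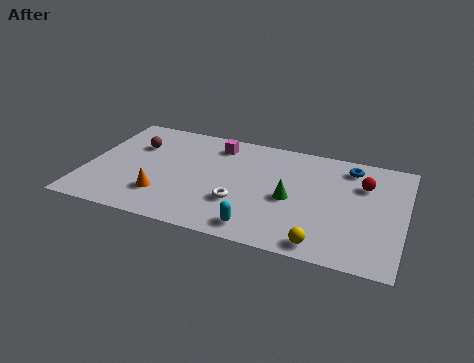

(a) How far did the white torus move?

2.6

From (8.1, 5.0) to (7.0, 2.6), the white torus covered √(1.1² + 2.4²) ≈ 2.6 units.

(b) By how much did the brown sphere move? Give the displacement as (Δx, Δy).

(1.1, 0.3)

From the two frames, the brown sphere sits at roughly (0.9, 5.2) before and (2.0, 5.5) after.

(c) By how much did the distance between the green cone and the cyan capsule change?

-4.1

They were about 6.9 units apart before and 2.8 after — 4.1 units closer together.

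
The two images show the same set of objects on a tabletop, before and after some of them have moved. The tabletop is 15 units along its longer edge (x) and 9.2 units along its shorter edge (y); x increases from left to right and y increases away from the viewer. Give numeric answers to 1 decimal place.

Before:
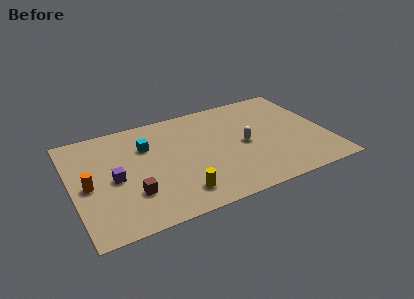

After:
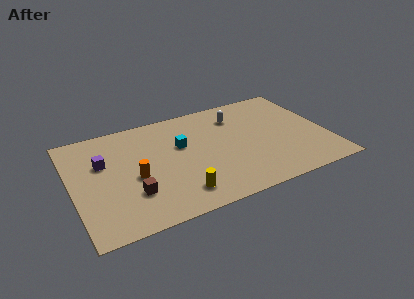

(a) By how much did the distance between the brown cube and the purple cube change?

+1.7

Before: roughly 1.8 units apart; after: 3.5. That's 1.7 units further apart.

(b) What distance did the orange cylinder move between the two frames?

2.7

The orange cylinder was near (0.9, 4.3) before and (3.6, 4.0) after, so it travelled √(2.7² + 0.3²) ≈ 2.7 units.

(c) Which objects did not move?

the brown cube and the yellow cylinder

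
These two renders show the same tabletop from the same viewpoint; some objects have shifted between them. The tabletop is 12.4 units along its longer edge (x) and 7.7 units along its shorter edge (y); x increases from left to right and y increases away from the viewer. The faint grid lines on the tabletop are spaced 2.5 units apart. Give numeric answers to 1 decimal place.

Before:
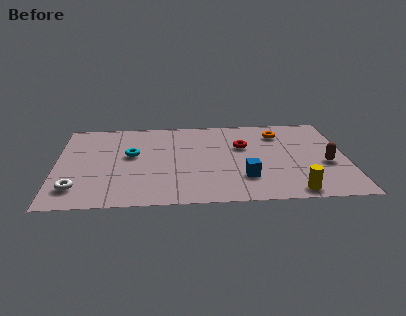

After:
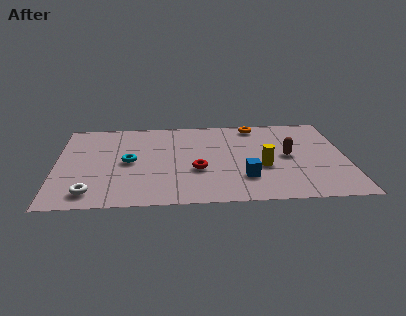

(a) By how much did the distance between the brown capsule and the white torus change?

-1.9

The distance was about 10.7 in the first image and 8.8 in the second, so they moved 1.9 units closer together.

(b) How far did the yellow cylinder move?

2.5

The yellow cylinder moved from about (10.0, 0.8) to (8.8, 3.0), a distance of √(1.2² + 2.2²) ≈ 2.5.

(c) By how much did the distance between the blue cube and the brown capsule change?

-1.0

They were about 3.6 units apart before and 2.6 after — 1.0 units closer together.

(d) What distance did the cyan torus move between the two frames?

0.6

From (3.2, 4.4) to (3.1, 3.8), the cyan torus covered √(0.1² + 0.6²) ≈ 0.6 units.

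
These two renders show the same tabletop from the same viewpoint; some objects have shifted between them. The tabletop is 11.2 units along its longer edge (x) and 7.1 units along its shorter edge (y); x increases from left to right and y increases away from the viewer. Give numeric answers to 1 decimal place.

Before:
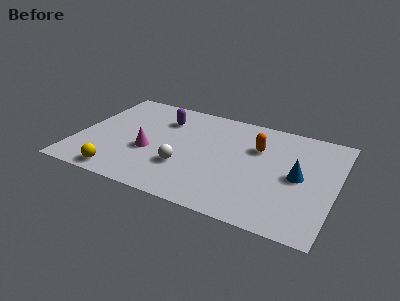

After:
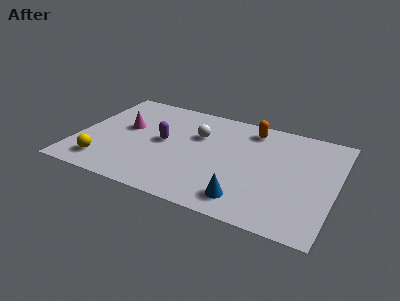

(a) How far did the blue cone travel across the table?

3.0

The blue cone moved from about (9.6, 3.5) to (7.6, 1.2), a distance of √(2.0² + 2.3²) ≈ 3.0.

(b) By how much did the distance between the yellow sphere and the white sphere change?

+2.0

The distance was about 3.0 in the first image and 5.0 in the second, so they moved 2.0 units further apart.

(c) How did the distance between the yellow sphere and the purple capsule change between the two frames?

-1.4

The distance was about 4.7 in the first image and 3.3 in the second, so they moved 1.4 units closer together.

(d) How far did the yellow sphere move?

0.9

The yellow sphere moved from about (2.2, 0.8) to (1.4, 1.3), a distance of √(0.8² + 0.5²) ≈ 0.9.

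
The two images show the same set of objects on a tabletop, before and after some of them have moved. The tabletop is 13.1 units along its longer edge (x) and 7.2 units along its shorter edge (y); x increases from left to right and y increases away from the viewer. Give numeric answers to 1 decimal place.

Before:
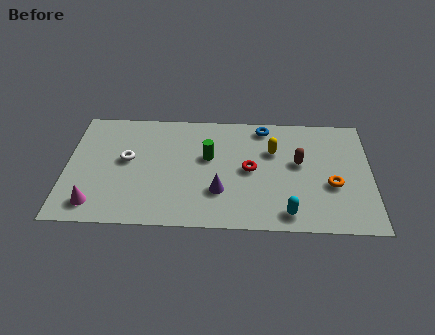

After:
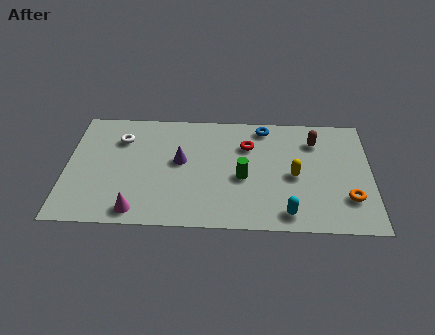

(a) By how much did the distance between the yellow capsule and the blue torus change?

+1.7

The distance was about 1.6 in the first image and 3.3 in the second, so they moved 1.7 units further apart.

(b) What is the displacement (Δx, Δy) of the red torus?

(-0.1, 1.5)

The red torus was at about (7.9, 3.6) and moved to about (7.8, 5.1).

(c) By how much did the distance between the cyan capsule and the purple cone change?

+2.4

Before: roughly 3.1 units apart; after: 5.5. That's 2.4 units further apart.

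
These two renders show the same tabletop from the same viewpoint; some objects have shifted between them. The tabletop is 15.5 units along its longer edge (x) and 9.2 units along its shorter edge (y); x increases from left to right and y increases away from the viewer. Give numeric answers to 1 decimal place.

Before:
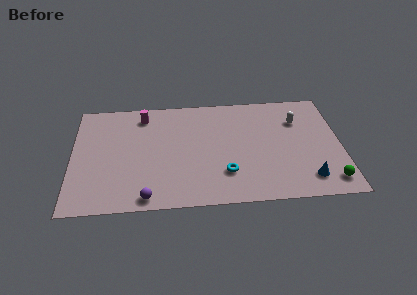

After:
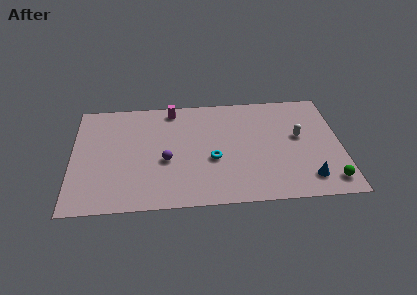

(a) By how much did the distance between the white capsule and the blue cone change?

-1.4

The distance was about 4.9 in the first image and 3.5 in the second, so they moved 1.4 units closer together.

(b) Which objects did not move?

the green sphere and the blue cone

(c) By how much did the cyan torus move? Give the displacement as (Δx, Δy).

(-0.7, 1.2)

The cyan torus started near (8.8, 2.5) and ended near (8.1, 3.7).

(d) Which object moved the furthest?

the purple sphere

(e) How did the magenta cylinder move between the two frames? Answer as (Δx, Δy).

(1.7, 0.4)

From the two frames, the magenta cylinder sits at roughly (4.1, 7.7) before and (5.8, 8.1) after.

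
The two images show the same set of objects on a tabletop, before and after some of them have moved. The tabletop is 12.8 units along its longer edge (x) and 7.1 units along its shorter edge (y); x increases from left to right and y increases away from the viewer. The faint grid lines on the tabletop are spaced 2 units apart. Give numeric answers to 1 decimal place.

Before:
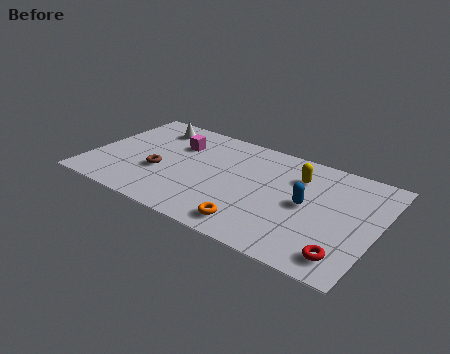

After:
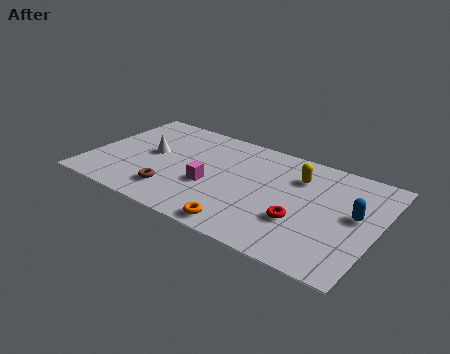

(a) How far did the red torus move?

2.4

The red torus moved from about (11.7, 1.2) to (9.6, 2.4), a distance of √(2.1² + 1.2²) ≈ 2.4.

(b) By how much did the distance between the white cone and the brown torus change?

-0.6

The distance was about 3.2 in the first image and 2.6 in the second, so they moved 0.6 units closer together.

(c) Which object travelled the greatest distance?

the magenta cube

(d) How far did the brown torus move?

1.4

From (3.2, 2.7) to (4.0, 1.6), the brown torus covered √(0.8² + 1.1²) ≈ 1.4 units.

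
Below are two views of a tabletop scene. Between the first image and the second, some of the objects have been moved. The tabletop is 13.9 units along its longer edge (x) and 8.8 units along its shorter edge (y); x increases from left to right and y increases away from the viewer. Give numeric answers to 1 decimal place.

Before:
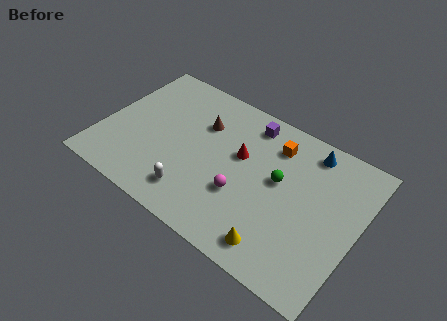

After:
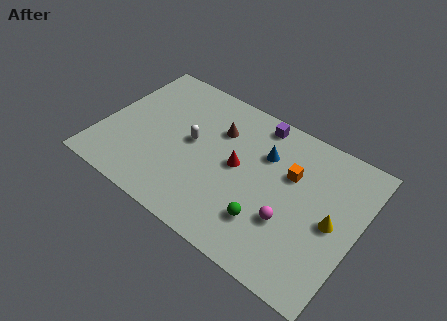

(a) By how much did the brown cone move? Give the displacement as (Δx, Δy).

(0.9, 0.1)

The brown cone started near (5.1, 6.1) and ended near (6.0, 6.2).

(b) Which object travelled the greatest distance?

the yellow cone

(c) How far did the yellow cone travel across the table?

3.8

From (10.2, 1.3) to (12.6, 4.2), the yellow cone covered √(2.4² + 2.9²) ≈ 3.8 units.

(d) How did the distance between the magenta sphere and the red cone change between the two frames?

+1.2

The distance was about 2.3 in the first image and 3.5 in the second, so they moved 1.2 units further apart.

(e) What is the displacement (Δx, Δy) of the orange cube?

(1.1, -1.2)

The orange cube started near (9.0, 6.9) and ended near (10.1, 5.7).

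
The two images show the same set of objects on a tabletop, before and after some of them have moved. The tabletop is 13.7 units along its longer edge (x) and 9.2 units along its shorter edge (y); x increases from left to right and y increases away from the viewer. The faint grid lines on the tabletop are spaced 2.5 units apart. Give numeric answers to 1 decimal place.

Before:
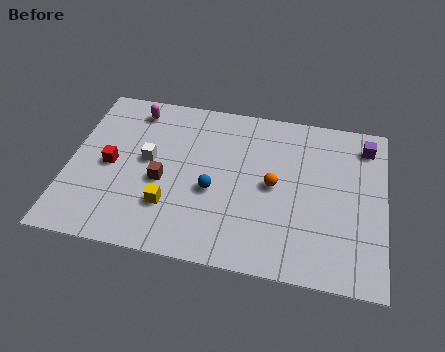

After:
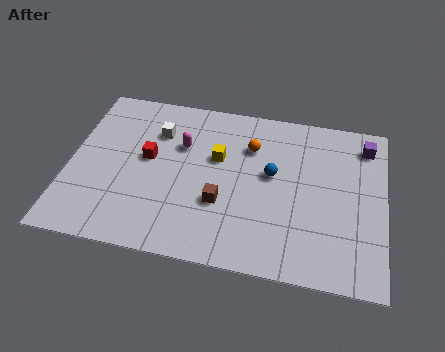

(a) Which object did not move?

the purple cube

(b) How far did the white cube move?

1.7

The white cube moved from about (3.4, 5.0) to (3.7, 6.7), a distance of √(0.3² + 1.7²) ≈ 1.7.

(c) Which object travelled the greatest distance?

the yellow cube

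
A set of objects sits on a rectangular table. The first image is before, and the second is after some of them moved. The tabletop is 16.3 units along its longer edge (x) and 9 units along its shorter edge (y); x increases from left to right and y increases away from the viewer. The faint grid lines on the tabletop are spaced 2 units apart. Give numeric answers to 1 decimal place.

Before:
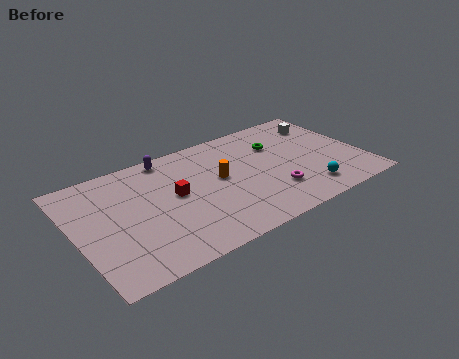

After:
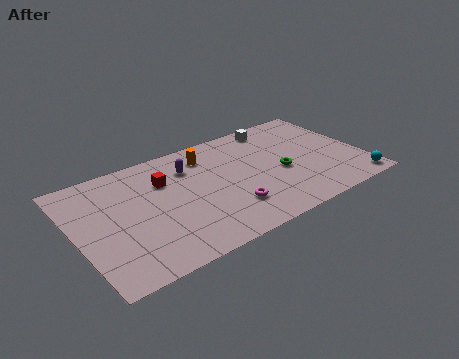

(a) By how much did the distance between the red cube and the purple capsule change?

-1.6

The distance was about 3.2 in the first image and 1.6 in the second, so they moved 1.6 units closer together.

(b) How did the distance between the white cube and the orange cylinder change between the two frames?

-2.5

They were about 6.8 units apart before and 4.3 after — 2.5 units closer together.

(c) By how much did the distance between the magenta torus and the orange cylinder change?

+1.1

They were about 3.7 units apart before and 4.8 after — 1.1 units further apart.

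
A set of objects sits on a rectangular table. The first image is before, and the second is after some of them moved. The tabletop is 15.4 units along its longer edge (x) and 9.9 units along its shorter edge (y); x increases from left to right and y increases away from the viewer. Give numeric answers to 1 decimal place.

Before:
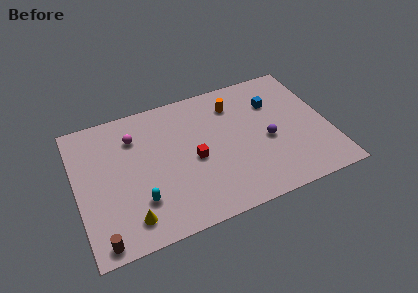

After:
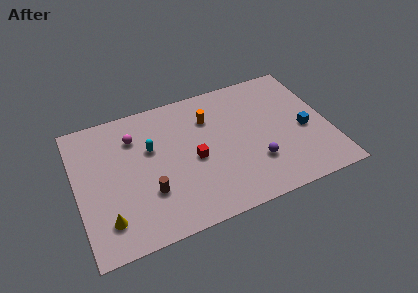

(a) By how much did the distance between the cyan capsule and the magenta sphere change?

-3.2

Before: roughly 4.7 units apart; after: 1.5. That's 3.2 units closer together.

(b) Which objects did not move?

the magenta sphere and the red cube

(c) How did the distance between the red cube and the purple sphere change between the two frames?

-0.6

The distance was about 4.5 in the first image and 3.9 in the second, so they moved 0.6 units closer together.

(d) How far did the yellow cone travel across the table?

1.4

From (2.9, 1.7) to (1.6, 2.1), the yellow cone covered √(1.3² + 0.4²) ≈ 1.4 units.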